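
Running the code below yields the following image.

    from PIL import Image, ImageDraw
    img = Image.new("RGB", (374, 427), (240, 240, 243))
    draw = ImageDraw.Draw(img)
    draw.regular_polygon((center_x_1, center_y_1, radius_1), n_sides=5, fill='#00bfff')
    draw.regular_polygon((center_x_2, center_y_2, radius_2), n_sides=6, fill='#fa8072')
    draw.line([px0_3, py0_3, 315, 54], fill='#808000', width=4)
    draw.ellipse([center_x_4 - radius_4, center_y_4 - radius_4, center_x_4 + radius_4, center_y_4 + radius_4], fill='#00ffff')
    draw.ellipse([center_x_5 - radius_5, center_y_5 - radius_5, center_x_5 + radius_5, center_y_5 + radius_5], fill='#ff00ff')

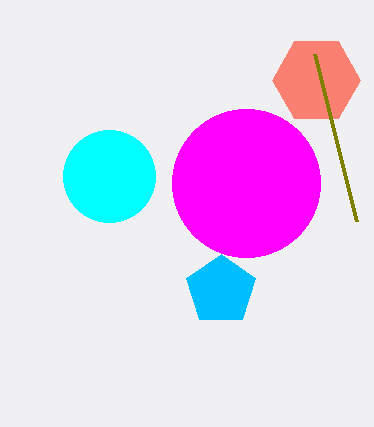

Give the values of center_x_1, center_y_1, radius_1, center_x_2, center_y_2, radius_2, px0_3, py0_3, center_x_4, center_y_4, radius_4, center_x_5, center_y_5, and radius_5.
center_x_1 = 221
center_y_1 = 290
radius_1 = 36
center_x_2 = 316
center_y_2 = 80
radius_2 = 44
px0_3 = 357
py0_3 = 221
center_x_4 = 109
center_y_4 = 176
radius_4 = 46
center_x_5 = 246
center_y_5 = 183
radius_5 = 74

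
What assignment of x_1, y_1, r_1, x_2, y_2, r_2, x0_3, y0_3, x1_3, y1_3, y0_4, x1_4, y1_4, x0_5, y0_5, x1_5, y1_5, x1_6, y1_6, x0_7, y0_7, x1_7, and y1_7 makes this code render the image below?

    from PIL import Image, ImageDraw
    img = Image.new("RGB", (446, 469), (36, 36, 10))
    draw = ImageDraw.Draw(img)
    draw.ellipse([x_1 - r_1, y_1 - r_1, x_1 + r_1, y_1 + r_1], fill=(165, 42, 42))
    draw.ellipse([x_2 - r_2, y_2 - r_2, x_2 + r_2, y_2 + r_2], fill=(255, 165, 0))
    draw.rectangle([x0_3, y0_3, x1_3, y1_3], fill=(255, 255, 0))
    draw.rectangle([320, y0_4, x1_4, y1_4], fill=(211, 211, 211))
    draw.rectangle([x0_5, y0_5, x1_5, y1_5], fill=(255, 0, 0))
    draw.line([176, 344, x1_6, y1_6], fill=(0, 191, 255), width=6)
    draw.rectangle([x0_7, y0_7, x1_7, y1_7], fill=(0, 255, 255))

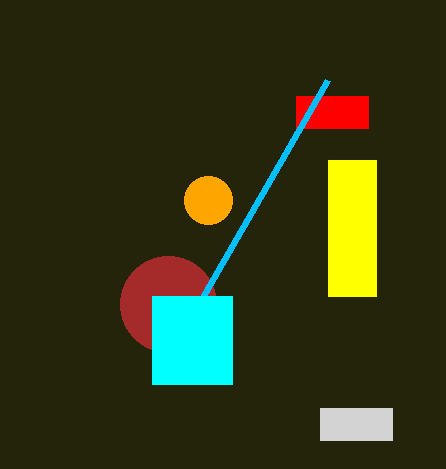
x_1 = 168; y_1 = 304; r_1 = 48; x_2 = 208; y_2 = 200; r_2 = 24; x0_3 = 328; y0_3 = 160; x1_3 = 376; y1_3 = 296; y0_4 = 408; x1_4 = 392; y1_4 = 440; x0_5 = 296; y0_5 = 96; x1_5 = 368; y1_5 = 128; x1_6 = 328; y1_6 = 80; x0_7 = 152; y0_7 = 296; x1_7 = 232; y1_7 = 384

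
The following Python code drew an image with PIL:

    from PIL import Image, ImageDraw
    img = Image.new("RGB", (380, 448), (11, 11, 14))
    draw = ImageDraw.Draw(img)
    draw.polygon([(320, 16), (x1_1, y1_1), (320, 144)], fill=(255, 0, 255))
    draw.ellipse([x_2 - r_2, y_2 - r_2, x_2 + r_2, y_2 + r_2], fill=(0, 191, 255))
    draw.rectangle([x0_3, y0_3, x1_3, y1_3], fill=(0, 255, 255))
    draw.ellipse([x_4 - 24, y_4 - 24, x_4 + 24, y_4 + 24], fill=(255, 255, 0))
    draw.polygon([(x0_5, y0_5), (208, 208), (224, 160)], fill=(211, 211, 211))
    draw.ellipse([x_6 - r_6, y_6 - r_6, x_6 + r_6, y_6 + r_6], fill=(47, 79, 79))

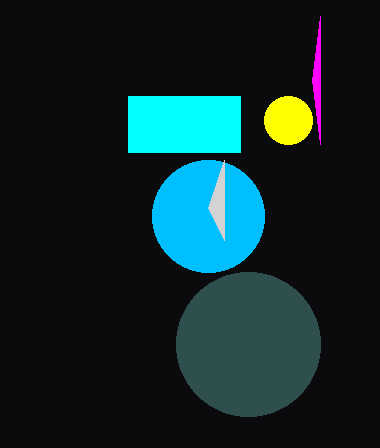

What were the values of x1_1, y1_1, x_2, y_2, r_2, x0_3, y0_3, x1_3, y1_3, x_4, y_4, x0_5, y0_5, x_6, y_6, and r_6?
x1_1 = 312, y1_1 = 80, x_2 = 208, y_2 = 216, r_2 = 56, x0_3 = 128, y0_3 = 96, x1_3 = 240, y1_3 = 152, x_4 = 288, y_4 = 120, x0_5 = 224, y0_5 = 240, x_6 = 248, y_6 = 344, r_6 = 72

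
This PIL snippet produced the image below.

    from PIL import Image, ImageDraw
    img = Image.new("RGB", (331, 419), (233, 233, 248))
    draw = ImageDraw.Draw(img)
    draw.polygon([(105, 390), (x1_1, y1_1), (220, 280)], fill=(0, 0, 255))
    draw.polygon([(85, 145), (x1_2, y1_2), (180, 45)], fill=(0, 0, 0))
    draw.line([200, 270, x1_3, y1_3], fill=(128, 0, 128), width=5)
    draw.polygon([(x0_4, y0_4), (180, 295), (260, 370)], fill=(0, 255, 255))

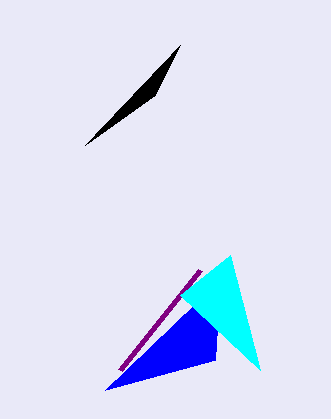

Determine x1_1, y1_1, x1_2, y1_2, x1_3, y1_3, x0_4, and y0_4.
x1_1 = 215
y1_1 = 360
x1_2 = 155
y1_2 = 95
x1_3 = 120
y1_3 = 370
x0_4 = 230
y0_4 = 255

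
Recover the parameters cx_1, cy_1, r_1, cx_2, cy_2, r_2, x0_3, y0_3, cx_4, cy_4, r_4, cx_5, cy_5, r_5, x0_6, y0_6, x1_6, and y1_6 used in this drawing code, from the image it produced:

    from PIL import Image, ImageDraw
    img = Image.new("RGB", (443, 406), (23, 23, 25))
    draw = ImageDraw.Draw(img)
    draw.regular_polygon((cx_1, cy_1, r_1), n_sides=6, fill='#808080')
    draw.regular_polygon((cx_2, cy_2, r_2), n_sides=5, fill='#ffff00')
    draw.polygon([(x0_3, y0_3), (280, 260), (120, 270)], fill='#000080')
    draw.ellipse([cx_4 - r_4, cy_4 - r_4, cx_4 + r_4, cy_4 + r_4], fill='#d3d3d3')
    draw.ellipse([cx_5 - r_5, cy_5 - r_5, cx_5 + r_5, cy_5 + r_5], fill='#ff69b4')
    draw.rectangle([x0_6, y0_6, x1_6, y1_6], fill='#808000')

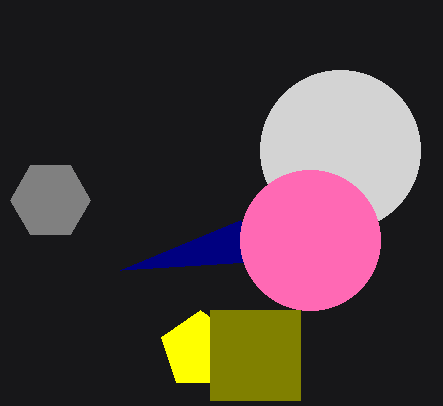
cx_1 = 50, cy_1 = 200, r_1 = 40, cx_2 = 200, cy_2 = 350, r_2 = 40, x0_3 = 240, y0_3 = 220, cx_4 = 340, cy_4 = 150, r_4 = 80, cx_5 = 310, cy_5 = 240, r_5 = 70, x0_6 = 210, y0_6 = 310, x1_6 = 300, y1_6 = 400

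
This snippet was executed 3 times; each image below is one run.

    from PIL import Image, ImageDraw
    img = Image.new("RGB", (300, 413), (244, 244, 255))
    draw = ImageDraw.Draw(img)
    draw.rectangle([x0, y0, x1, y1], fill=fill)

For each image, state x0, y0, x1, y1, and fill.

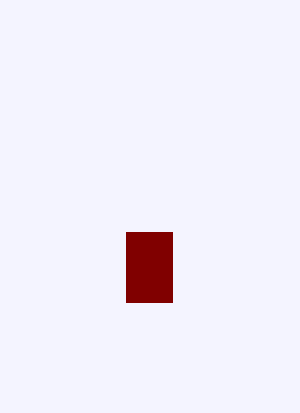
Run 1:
x0 = 126
y0 = 232
x1 = 172
y1 = 302
fill = 'maroon'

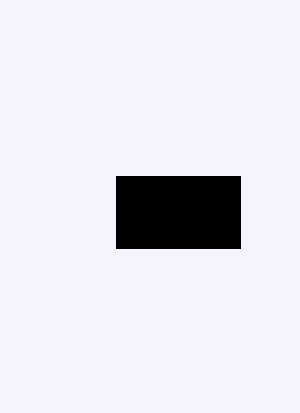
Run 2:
x0 = 116; y0 = 176; x1 = 240; y1 = 248; fill = 'black'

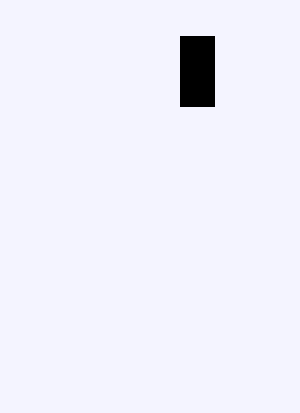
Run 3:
x0 = 180
y0 = 36
x1 = 214
y1 = 106
fill = 'black'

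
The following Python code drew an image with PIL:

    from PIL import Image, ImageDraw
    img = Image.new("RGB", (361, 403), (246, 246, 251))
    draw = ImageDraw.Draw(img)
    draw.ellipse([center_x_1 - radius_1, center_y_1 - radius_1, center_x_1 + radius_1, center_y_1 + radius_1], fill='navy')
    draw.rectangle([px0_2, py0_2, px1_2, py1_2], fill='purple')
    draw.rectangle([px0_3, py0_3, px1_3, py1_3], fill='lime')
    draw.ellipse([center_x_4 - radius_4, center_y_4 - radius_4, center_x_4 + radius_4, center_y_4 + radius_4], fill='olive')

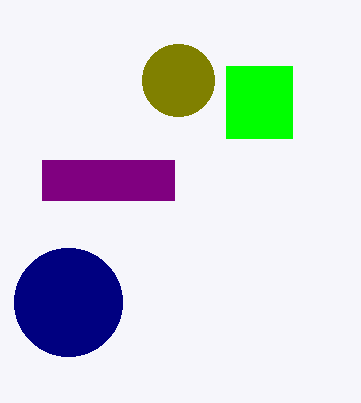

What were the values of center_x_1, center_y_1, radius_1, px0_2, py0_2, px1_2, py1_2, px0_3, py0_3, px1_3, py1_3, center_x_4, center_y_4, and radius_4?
center_x_1 = 68
center_y_1 = 302
radius_1 = 54
px0_2 = 42
py0_2 = 160
px1_2 = 174
py1_2 = 200
px0_3 = 226
py0_3 = 66
px1_3 = 292
py1_3 = 138
center_x_4 = 178
center_y_4 = 80
radius_4 = 36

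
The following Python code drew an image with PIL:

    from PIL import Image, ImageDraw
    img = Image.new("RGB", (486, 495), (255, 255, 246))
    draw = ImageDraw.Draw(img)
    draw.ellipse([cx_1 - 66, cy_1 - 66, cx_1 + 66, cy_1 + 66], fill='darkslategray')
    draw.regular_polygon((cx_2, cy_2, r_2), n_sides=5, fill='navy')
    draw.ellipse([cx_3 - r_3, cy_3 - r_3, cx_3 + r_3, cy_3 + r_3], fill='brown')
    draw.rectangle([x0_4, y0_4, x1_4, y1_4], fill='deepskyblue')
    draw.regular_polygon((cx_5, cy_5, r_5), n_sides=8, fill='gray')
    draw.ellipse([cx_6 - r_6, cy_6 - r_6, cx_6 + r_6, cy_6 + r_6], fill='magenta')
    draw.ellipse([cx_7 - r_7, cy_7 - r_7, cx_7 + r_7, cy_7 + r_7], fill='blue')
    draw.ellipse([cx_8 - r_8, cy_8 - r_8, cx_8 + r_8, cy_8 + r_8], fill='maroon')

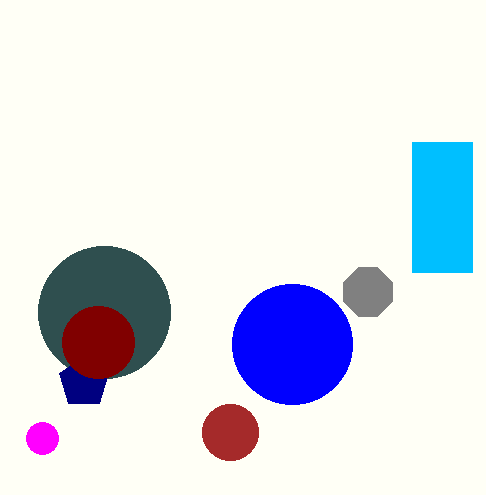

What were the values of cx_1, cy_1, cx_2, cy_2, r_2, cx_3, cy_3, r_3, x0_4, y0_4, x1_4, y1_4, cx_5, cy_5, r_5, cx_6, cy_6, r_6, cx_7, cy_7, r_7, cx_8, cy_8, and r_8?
cx_1 = 104, cy_1 = 312, cx_2 = 84, cy_2 = 382, r_2 = 26, cx_3 = 230, cy_3 = 432, r_3 = 28, x0_4 = 412, y0_4 = 142, x1_4 = 472, y1_4 = 272, cx_5 = 368, cy_5 = 292, r_5 = 26, cx_6 = 42, cy_6 = 438, r_6 = 16, cx_7 = 292, cy_7 = 344, r_7 = 60, cx_8 = 98, cy_8 = 342, r_8 = 36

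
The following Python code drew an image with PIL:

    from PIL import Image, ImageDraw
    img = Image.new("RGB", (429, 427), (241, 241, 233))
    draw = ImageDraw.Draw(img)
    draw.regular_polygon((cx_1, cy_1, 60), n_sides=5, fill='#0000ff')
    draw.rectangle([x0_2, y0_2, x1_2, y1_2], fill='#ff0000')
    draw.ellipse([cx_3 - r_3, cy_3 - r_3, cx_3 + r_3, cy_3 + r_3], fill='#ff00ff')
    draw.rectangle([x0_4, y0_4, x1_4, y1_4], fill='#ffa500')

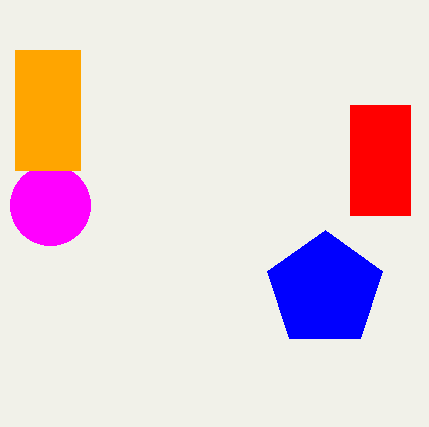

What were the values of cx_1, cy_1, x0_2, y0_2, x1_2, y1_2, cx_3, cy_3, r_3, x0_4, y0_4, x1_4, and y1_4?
cx_1 = 325, cy_1 = 290, x0_2 = 350, y0_2 = 105, x1_2 = 410, y1_2 = 215, cx_3 = 50, cy_3 = 205, r_3 = 40, x0_4 = 15, y0_4 = 50, x1_4 = 80, y1_4 = 170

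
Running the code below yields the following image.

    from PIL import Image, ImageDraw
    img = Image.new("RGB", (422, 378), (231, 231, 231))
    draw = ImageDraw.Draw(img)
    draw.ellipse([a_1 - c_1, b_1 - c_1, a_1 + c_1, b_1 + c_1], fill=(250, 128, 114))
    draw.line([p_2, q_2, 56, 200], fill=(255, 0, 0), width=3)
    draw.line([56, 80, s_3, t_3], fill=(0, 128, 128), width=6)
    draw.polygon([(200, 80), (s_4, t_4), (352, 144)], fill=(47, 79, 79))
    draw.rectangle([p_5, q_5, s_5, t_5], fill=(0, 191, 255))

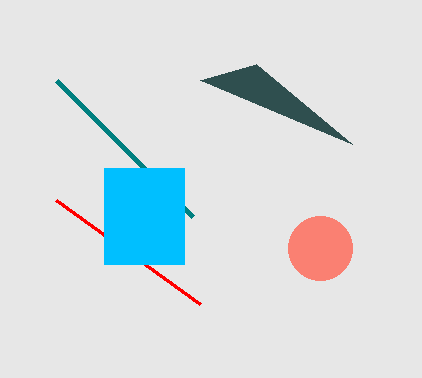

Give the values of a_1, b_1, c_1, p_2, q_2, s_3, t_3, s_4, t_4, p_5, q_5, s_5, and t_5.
a_1 = 320
b_1 = 248
c_1 = 32
p_2 = 200
q_2 = 304
s_3 = 192
t_3 = 216
s_4 = 256
t_4 = 64
p_5 = 104
q_5 = 168
s_5 = 184
t_5 = 264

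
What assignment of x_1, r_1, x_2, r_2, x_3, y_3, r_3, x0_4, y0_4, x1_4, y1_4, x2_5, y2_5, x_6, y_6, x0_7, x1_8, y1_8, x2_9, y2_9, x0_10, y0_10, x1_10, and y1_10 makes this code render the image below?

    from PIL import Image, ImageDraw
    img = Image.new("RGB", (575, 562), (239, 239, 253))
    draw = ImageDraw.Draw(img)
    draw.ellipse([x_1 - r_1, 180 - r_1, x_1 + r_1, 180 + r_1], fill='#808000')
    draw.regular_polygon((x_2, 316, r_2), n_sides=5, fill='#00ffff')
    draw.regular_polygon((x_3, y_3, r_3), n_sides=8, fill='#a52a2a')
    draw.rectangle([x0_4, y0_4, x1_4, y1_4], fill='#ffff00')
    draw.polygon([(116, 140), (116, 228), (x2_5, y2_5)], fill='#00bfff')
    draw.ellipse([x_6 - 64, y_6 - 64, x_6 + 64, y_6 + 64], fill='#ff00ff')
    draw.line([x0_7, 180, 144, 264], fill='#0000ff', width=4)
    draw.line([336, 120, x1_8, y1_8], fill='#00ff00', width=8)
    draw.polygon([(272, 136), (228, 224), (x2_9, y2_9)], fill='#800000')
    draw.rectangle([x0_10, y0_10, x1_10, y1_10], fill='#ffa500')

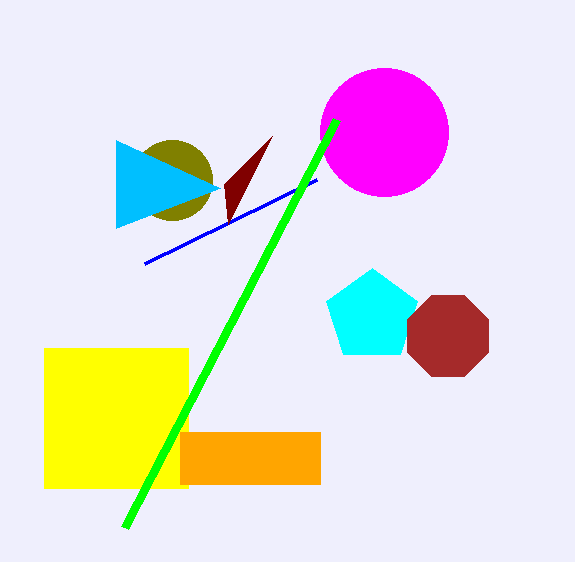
x_1 = 172, r_1 = 40, x_2 = 372, r_2 = 48, x_3 = 448, y_3 = 336, r_3 = 44, x0_4 = 44, y0_4 = 348, x1_4 = 188, y1_4 = 488, x2_5 = 220, y2_5 = 188, x_6 = 384, y_6 = 132, x0_7 = 316, x1_8 = 124, y1_8 = 528, x2_9 = 224, y2_9 = 184, x0_10 = 180, y0_10 = 432, x1_10 = 320, y1_10 = 484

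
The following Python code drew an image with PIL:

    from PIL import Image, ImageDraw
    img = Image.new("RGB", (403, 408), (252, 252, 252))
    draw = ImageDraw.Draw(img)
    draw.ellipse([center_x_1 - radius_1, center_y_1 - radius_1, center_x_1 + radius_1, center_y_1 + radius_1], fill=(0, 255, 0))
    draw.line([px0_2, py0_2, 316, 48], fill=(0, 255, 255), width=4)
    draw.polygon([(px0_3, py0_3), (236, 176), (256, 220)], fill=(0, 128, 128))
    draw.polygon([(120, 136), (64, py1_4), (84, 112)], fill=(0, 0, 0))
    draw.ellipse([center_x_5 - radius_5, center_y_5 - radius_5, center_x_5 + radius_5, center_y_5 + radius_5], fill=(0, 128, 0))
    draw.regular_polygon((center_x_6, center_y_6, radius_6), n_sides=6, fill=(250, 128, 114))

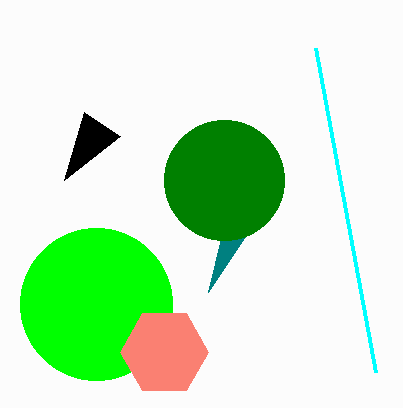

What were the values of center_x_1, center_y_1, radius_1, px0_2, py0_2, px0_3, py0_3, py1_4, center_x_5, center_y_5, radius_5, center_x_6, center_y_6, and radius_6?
center_x_1 = 96
center_y_1 = 304
radius_1 = 76
px0_2 = 376
py0_2 = 372
px0_3 = 208
py0_3 = 292
py1_4 = 180
center_x_5 = 224
center_y_5 = 180
radius_5 = 60
center_x_6 = 164
center_y_6 = 352
radius_6 = 44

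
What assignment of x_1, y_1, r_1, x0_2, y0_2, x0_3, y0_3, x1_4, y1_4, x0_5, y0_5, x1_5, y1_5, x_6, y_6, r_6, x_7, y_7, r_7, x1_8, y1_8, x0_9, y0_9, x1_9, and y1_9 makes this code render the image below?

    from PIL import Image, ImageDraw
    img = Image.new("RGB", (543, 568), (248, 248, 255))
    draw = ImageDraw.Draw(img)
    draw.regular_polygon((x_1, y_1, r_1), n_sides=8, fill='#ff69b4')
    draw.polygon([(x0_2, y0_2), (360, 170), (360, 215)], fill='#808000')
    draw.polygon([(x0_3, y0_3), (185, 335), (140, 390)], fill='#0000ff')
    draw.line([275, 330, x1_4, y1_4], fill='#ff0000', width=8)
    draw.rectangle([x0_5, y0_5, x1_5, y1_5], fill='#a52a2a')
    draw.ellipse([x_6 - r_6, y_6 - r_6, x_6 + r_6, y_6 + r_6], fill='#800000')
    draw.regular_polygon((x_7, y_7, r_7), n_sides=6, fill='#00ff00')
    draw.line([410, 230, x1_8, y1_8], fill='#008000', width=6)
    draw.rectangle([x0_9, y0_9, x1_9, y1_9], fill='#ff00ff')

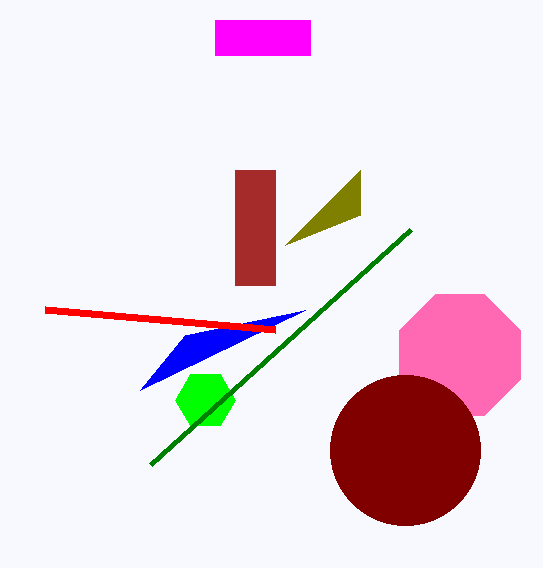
x_1 = 460
y_1 = 355
r_1 = 65
x0_2 = 285
y0_2 = 245
x0_3 = 305
y0_3 = 310
x1_4 = 45
y1_4 = 310
x0_5 = 235
y0_5 = 170
x1_5 = 275
y1_5 = 285
x_6 = 405
y_6 = 450
r_6 = 75
x_7 = 205
y_7 = 400
r_7 = 30
x1_8 = 150
y1_8 = 465
x0_9 = 215
y0_9 = 20
x1_9 = 310
y1_9 = 55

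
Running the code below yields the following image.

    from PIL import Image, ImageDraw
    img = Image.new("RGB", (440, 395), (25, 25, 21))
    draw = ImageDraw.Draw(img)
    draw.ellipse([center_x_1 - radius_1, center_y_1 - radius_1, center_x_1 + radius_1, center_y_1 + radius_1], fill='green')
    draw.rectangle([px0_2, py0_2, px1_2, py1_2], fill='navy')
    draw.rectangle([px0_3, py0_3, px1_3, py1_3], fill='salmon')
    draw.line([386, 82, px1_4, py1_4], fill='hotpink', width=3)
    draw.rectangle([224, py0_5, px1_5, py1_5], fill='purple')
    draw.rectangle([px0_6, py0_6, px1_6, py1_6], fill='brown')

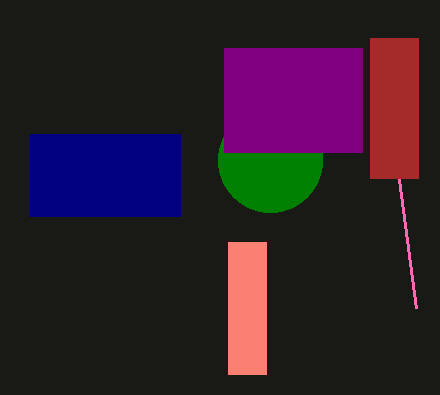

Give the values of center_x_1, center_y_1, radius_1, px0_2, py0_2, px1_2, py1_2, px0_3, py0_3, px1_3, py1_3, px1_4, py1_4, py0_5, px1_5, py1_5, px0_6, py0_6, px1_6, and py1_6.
center_x_1 = 270, center_y_1 = 160, radius_1 = 52, px0_2 = 30, py0_2 = 134, px1_2 = 180, py1_2 = 216, px0_3 = 228, py0_3 = 242, px1_3 = 266, py1_3 = 374, px1_4 = 416, py1_4 = 308, py0_5 = 48, px1_5 = 362, py1_5 = 152, px0_6 = 370, py0_6 = 38, px1_6 = 418, py1_6 = 178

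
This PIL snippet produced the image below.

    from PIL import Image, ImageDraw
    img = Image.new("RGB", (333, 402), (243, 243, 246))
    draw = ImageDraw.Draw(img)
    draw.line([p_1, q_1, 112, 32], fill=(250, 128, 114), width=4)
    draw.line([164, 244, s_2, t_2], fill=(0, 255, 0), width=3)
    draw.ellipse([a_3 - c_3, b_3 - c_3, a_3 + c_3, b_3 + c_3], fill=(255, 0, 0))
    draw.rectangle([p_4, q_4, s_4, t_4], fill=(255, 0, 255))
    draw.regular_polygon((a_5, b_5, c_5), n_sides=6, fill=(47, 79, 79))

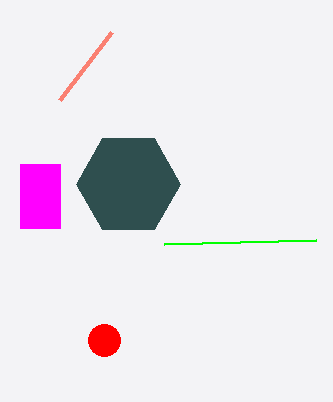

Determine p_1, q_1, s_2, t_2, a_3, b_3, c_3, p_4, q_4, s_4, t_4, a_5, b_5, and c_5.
p_1 = 60, q_1 = 100, s_2 = 316, t_2 = 240, a_3 = 104, b_3 = 340, c_3 = 16, p_4 = 20, q_4 = 164, s_4 = 60, t_4 = 228, a_5 = 128, b_5 = 184, c_5 = 52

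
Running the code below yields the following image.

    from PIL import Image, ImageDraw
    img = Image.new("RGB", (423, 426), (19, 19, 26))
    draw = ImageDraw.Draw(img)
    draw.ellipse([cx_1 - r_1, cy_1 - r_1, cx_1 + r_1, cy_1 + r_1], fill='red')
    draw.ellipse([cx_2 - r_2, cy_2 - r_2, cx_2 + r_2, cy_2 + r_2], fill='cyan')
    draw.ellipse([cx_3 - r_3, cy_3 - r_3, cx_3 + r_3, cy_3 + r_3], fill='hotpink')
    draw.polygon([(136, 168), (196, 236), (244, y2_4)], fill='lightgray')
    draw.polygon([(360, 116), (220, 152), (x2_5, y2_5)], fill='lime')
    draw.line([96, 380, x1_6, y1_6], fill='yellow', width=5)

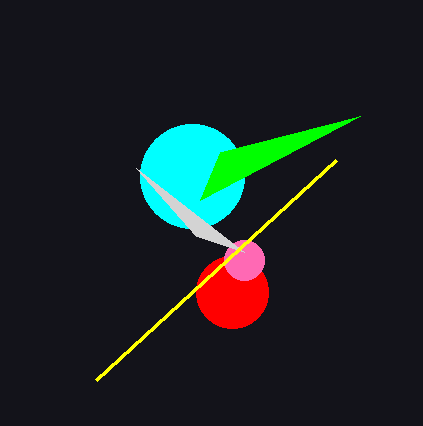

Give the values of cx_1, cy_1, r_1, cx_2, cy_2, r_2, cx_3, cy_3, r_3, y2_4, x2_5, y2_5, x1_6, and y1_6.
cx_1 = 232
cy_1 = 292
r_1 = 36
cx_2 = 192
cy_2 = 176
r_2 = 52
cx_3 = 244
cy_3 = 260
r_3 = 20
y2_4 = 252
x2_5 = 200
y2_5 = 200
x1_6 = 336
y1_6 = 160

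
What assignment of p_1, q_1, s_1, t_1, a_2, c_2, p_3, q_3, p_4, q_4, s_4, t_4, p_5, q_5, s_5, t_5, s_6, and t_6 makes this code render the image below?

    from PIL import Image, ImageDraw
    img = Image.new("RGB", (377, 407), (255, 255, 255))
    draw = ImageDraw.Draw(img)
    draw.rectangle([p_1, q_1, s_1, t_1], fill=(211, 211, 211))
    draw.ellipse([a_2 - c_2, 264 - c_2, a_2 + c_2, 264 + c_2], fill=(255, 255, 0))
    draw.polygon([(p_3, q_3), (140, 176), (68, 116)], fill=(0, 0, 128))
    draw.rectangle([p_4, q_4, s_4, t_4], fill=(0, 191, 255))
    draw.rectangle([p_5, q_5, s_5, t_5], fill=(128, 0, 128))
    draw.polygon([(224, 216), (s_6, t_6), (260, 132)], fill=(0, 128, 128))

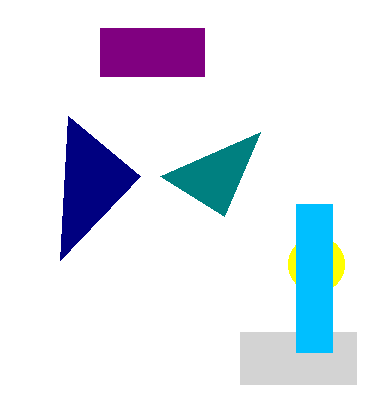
p_1 = 240, q_1 = 332, s_1 = 356, t_1 = 384, a_2 = 316, c_2 = 28, p_3 = 60, q_3 = 260, p_4 = 296, q_4 = 204, s_4 = 332, t_4 = 352, p_5 = 100, q_5 = 28, s_5 = 204, t_5 = 76, s_6 = 160, t_6 = 176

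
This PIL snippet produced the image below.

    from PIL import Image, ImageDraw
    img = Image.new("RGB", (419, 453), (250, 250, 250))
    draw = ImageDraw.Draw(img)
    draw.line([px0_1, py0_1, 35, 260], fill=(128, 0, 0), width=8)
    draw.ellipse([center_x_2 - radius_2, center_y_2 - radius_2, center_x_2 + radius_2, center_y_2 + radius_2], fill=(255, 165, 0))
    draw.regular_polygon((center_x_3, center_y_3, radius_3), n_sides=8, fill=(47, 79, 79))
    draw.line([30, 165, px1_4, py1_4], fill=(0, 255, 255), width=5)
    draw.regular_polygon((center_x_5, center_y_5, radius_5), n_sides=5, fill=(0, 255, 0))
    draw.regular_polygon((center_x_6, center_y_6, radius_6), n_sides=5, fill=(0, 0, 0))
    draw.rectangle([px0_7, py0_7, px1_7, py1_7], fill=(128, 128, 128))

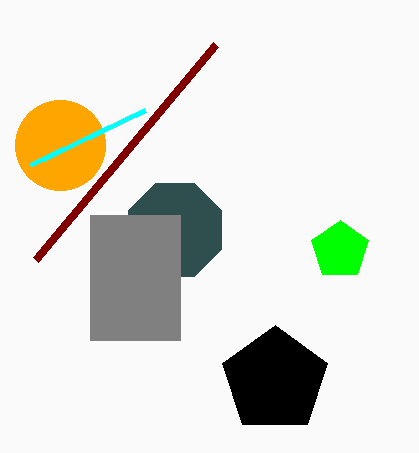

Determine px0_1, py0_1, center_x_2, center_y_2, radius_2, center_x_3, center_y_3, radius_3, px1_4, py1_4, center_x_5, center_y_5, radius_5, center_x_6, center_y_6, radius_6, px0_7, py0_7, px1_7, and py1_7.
px0_1 = 215
py0_1 = 45
center_x_2 = 60
center_y_2 = 145
radius_2 = 45
center_x_3 = 175
center_y_3 = 230
radius_3 = 50
px1_4 = 145
py1_4 = 110
center_x_5 = 340
center_y_5 = 250
radius_5 = 30
center_x_6 = 275
center_y_6 = 380
radius_6 = 55
px0_7 = 90
py0_7 = 215
px1_7 = 180
py1_7 = 340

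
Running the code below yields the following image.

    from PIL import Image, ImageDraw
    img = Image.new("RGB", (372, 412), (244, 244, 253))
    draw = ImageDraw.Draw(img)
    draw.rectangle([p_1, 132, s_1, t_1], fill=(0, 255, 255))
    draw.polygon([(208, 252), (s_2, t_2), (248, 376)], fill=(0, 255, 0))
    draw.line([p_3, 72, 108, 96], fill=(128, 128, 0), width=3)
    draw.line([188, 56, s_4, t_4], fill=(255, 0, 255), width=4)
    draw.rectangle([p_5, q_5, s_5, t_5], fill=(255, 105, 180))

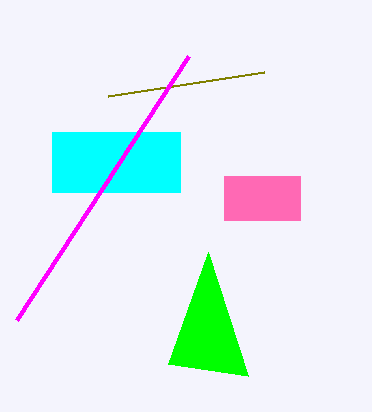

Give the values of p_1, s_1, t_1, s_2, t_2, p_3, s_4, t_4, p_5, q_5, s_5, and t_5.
p_1 = 52; s_1 = 180; t_1 = 192; s_2 = 168; t_2 = 364; p_3 = 264; s_4 = 16; t_4 = 320; p_5 = 224; q_5 = 176; s_5 = 300; t_5 = 220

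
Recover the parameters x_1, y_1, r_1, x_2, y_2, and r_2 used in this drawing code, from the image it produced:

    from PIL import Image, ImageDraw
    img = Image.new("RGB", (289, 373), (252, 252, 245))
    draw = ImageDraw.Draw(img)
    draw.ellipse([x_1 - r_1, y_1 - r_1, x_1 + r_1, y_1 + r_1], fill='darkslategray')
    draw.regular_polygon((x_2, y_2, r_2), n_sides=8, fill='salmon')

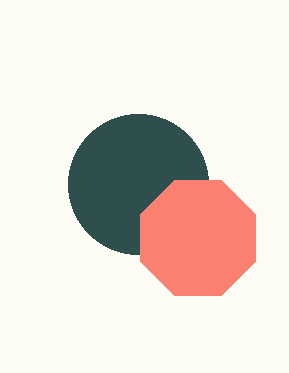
x_1 = 138, y_1 = 184, r_1 = 70, x_2 = 198, y_2 = 238, r_2 = 62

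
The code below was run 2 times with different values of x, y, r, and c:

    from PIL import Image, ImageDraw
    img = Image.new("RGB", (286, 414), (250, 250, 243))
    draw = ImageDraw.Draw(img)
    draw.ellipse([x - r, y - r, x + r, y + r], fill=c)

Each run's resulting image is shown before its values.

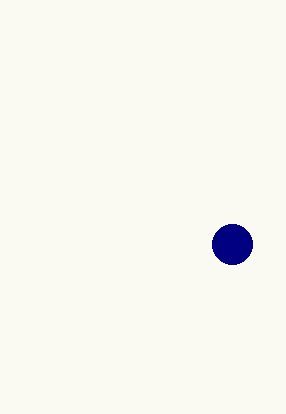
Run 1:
x = 232
y = 244
r = 20
c = 'navy'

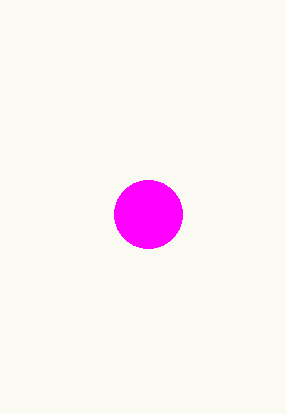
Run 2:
x = 148, y = 214, r = 34, c = 'magenta'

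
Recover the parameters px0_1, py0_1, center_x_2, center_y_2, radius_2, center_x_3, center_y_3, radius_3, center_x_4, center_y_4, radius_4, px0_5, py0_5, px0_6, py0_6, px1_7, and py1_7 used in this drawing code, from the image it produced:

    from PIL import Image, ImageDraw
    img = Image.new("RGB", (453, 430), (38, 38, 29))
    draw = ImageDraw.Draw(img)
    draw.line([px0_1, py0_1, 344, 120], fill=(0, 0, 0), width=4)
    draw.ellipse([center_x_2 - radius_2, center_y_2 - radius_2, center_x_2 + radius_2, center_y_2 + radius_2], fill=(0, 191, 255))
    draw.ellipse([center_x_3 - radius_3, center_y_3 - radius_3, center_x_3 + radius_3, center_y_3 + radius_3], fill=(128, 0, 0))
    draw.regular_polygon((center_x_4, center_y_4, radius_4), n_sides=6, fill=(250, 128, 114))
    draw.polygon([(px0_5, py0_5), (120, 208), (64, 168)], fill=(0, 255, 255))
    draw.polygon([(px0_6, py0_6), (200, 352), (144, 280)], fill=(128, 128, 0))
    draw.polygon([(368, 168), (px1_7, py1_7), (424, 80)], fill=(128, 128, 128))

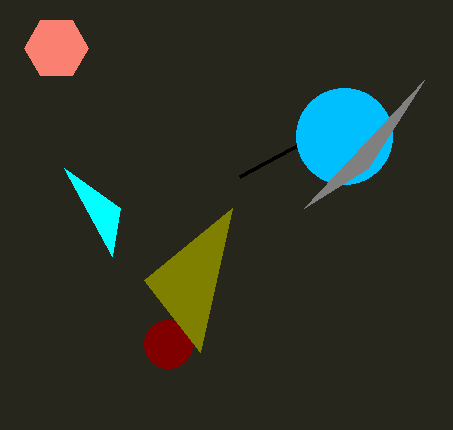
px0_1 = 240; py0_1 = 176; center_x_2 = 344; center_y_2 = 136; radius_2 = 48; center_x_3 = 168; center_y_3 = 344; radius_3 = 24; center_x_4 = 56; center_y_4 = 48; radius_4 = 32; px0_5 = 112; py0_5 = 256; px0_6 = 232; py0_6 = 208; px1_7 = 304; py1_7 = 208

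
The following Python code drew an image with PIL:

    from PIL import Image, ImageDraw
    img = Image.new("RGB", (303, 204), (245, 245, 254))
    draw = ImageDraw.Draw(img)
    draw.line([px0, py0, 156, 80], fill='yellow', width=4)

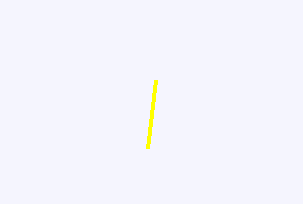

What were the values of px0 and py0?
px0 = 148; py0 = 148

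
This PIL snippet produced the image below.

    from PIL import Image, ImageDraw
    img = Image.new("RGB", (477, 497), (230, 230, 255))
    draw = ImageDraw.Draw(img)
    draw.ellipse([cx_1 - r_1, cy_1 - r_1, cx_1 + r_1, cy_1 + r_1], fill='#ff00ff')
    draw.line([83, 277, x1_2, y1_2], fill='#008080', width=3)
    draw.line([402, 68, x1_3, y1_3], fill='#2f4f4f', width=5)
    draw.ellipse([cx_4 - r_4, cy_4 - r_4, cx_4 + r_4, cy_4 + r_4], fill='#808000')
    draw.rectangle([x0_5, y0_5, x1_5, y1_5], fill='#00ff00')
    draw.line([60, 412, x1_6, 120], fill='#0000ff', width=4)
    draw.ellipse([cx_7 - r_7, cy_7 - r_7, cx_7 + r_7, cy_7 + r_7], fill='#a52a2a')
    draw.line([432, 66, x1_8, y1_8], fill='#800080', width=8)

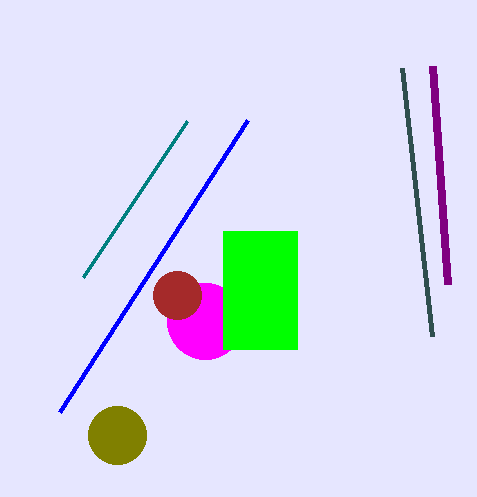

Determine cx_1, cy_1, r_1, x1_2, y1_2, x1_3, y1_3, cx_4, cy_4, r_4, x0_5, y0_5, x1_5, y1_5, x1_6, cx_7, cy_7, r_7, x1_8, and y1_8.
cx_1 = 205; cy_1 = 321; r_1 = 38; x1_2 = 187; y1_2 = 121; x1_3 = 432; y1_3 = 336; cx_4 = 117; cy_4 = 435; r_4 = 29; x0_5 = 223; y0_5 = 231; x1_5 = 297; y1_5 = 349; x1_6 = 248; cx_7 = 177; cy_7 = 295; r_7 = 24; x1_8 = 447; y1_8 = 284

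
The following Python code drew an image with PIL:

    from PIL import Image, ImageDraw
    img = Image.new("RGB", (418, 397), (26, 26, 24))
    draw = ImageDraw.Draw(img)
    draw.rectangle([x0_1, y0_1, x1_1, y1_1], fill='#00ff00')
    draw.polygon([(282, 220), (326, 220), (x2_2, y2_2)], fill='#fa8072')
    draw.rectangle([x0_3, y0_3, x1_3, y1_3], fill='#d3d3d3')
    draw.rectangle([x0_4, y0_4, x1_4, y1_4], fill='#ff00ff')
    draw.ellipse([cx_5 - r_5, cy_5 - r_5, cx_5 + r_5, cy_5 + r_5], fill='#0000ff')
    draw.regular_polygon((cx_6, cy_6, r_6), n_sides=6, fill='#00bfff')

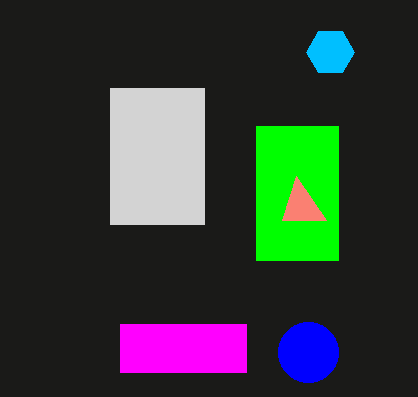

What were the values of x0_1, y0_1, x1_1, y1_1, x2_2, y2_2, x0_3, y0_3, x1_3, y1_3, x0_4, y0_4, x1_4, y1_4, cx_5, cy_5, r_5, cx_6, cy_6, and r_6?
x0_1 = 256, y0_1 = 126, x1_1 = 338, y1_1 = 260, x2_2 = 296, y2_2 = 176, x0_3 = 110, y0_3 = 88, x1_3 = 204, y1_3 = 224, x0_4 = 120, y0_4 = 324, x1_4 = 246, y1_4 = 372, cx_5 = 308, cy_5 = 352, r_5 = 30, cx_6 = 330, cy_6 = 52, r_6 = 24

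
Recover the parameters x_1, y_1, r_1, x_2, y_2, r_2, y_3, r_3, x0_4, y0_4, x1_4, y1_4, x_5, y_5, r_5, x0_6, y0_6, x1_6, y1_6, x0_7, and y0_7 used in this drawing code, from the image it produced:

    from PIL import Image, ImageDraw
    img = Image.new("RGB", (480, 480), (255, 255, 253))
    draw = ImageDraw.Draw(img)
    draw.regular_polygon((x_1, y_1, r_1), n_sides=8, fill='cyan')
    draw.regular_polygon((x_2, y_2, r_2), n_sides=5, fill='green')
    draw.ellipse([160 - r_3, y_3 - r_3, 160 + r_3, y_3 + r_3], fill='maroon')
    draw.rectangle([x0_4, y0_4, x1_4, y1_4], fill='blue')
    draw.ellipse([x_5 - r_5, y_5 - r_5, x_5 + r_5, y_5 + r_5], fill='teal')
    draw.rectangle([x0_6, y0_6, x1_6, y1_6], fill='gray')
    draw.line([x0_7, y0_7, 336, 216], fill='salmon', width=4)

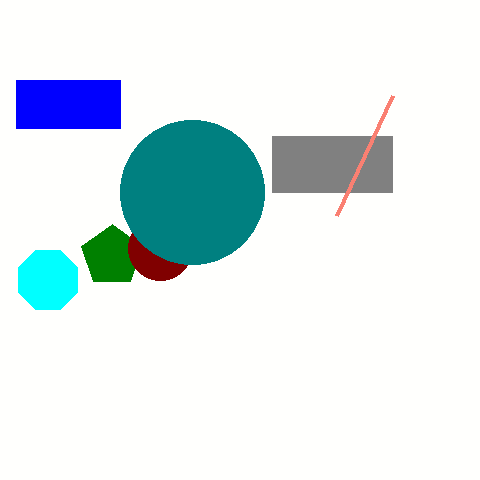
x_1 = 48
y_1 = 280
r_1 = 32
x_2 = 112
y_2 = 256
r_2 = 32
y_3 = 248
r_3 = 32
x0_4 = 16
y0_4 = 80
x1_4 = 120
y1_4 = 128
x_5 = 192
y_5 = 192
r_5 = 72
x0_6 = 272
y0_6 = 136
x1_6 = 392
y1_6 = 192
x0_7 = 392
y0_7 = 96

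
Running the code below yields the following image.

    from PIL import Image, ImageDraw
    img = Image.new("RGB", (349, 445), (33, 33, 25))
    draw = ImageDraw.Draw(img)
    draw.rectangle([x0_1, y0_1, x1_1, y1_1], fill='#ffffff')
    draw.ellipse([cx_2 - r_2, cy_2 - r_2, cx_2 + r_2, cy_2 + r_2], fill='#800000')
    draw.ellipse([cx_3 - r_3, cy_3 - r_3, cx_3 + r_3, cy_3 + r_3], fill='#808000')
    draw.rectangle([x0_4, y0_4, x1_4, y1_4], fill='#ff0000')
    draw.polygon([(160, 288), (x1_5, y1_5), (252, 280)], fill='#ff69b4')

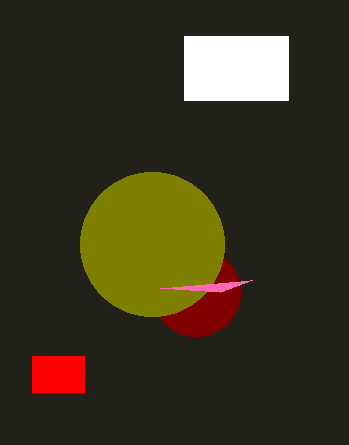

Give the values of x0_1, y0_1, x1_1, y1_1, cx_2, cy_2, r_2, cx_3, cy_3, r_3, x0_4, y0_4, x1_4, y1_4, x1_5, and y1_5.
x0_1 = 184; y0_1 = 36; x1_1 = 288; y1_1 = 100; cx_2 = 196; cy_2 = 292; r_2 = 44; cx_3 = 152; cy_3 = 244; r_3 = 72; x0_4 = 32; y0_4 = 356; x1_4 = 84; y1_4 = 392; x1_5 = 220; y1_5 = 292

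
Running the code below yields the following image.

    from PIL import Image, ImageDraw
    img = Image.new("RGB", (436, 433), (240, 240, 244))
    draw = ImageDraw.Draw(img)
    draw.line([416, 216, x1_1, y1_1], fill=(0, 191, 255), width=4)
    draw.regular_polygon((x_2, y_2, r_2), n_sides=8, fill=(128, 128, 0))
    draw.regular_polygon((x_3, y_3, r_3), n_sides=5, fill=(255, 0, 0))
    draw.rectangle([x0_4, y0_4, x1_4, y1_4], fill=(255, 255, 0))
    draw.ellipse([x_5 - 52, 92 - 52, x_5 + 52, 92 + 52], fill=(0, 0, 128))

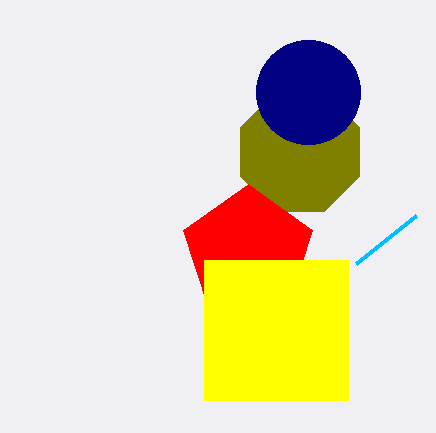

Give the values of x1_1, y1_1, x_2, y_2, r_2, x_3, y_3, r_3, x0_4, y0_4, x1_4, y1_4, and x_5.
x1_1 = 356; y1_1 = 264; x_2 = 300; y_2 = 152; r_2 = 64; x_3 = 248; y_3 = 252; r_3 = 68; x0_4 = 204; y0_4 = 260; x1_4 = 348; y1_4 = 400; x_5 = 308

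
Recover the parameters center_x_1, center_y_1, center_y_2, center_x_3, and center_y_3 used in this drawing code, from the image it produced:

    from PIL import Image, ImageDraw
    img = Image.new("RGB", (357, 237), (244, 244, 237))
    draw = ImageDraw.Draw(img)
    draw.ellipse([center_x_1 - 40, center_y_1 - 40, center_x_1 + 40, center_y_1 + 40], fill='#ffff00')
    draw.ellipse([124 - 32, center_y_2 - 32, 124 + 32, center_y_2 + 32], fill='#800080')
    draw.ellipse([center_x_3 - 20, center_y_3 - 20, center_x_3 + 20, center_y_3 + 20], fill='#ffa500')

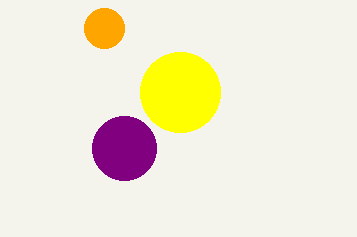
center_x_1 = 180; center_y_1 = 92; center_y_2 = 148; center_x_3 = 104; center_y_3 = 28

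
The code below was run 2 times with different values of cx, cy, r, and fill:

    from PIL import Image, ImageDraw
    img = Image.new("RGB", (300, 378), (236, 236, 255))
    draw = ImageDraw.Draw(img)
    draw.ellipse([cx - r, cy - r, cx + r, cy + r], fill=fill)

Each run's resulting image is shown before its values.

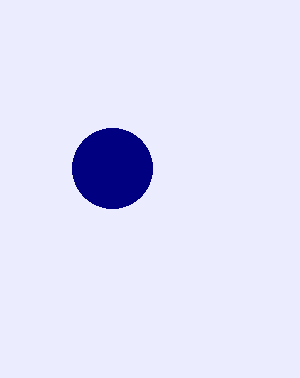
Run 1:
cx = 112, cy = 168, r = 40, fill = 'navy'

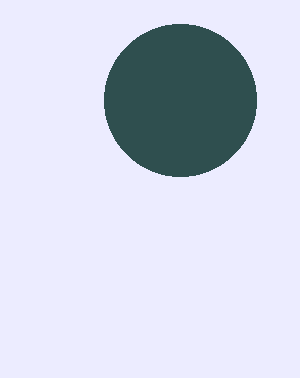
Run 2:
cx = 180; cy = 100; r = 76; fill = 'darkslategray'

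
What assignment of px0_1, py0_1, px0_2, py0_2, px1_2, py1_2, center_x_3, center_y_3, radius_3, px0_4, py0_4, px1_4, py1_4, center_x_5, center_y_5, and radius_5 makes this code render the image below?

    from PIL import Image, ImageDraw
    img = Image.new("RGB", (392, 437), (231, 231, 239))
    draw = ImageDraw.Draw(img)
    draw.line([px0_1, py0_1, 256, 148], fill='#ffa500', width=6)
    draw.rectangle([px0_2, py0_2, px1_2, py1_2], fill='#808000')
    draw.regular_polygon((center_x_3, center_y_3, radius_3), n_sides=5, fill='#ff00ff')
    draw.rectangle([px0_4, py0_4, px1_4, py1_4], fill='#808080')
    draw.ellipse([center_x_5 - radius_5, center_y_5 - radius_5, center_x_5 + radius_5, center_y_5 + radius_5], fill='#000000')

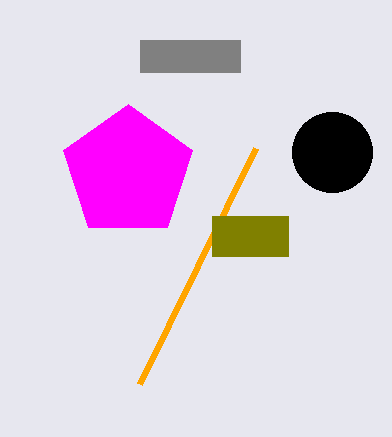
px0_1 = 140, py0_1 = 384, px0_2 = 212, py0_2 = 216, px1_2 = 288, py1_2 = 256, center_x_3 = 128, center_y_3 = 172, radius_3 = 68, px0_4 = 140, py0_4 = 40, px1_4 = 240, py1_4 = 72, center_x_5 = 332, center_y_5 = 152, radius_5 = 40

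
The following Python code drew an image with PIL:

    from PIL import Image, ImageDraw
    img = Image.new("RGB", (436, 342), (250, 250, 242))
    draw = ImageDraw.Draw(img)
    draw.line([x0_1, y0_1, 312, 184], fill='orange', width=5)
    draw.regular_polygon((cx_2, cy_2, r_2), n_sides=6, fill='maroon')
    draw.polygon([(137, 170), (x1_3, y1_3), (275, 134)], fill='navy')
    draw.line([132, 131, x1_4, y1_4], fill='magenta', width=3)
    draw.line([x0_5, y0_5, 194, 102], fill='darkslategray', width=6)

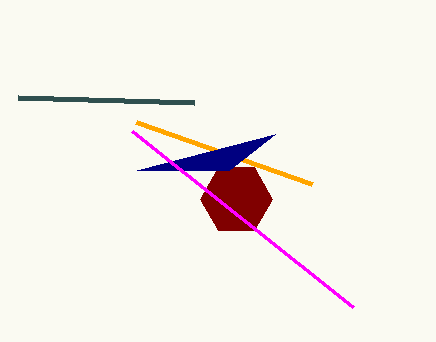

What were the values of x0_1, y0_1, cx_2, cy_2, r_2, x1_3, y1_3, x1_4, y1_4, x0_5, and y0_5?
x0_1 = 136; y0_1 = 122; cx_2 = 236; cy_2 = 199; r_2 = 36; x1_3 = 229; y1_3 = 170; x1_4 = 353; y1_4 = 307; x0_5 = 18; y0_5 = 97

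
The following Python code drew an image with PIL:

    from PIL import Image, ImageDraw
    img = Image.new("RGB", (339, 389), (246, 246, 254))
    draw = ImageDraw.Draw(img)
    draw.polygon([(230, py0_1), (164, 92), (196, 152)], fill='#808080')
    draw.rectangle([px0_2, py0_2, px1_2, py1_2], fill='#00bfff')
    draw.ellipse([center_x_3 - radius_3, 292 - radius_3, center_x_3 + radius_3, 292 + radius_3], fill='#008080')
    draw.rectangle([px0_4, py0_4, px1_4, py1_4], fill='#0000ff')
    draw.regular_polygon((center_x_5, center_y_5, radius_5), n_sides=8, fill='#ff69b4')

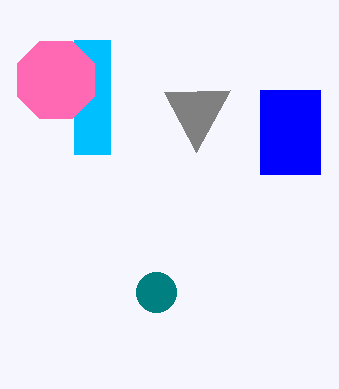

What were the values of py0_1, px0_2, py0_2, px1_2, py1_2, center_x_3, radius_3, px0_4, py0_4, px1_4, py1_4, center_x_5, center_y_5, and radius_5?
py0_1 = 90, px0_2 = 74, py0_2 = 40, px1_2 = 110, py1_2 = 154, center_x_3 = 156, radius_3 = 20, px0_4 = 260, py0_4 = 90, px1_4 = 320, py1_4 = 174, center_x_5 = 56, center_y_5 = 80, radius_5 = 42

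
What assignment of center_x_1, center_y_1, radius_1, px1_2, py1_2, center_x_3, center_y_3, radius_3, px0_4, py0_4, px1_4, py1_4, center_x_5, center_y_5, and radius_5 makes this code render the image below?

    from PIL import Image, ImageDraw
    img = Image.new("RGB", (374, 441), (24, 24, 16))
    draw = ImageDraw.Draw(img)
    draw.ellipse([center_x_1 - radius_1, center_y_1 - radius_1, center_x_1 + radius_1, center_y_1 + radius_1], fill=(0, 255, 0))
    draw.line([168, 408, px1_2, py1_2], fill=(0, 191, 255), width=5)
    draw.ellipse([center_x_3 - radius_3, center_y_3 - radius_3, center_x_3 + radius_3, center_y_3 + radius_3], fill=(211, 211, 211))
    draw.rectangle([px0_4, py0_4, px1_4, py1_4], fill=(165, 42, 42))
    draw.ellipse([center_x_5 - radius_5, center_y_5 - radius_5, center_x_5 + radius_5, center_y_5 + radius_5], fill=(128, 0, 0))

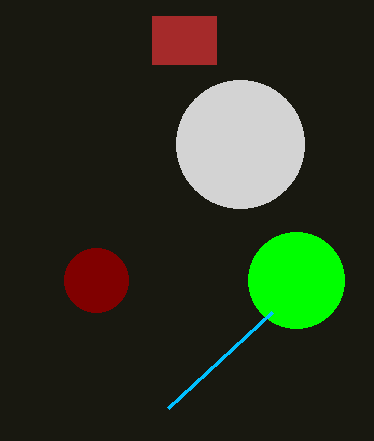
center_x_1 = 296; center_y_1 = 280; radius_1 = 48; px1_2 = 272; py1_2 = 312; center_x_3 = 240; center_y_3 = 144; radius_3 = 64; px0_4 = 152; py0_4 = 16; px1_4 = 216; py1_4 = 64; center_x_5 = 96; center_y_5 = 280; radius_5 = 32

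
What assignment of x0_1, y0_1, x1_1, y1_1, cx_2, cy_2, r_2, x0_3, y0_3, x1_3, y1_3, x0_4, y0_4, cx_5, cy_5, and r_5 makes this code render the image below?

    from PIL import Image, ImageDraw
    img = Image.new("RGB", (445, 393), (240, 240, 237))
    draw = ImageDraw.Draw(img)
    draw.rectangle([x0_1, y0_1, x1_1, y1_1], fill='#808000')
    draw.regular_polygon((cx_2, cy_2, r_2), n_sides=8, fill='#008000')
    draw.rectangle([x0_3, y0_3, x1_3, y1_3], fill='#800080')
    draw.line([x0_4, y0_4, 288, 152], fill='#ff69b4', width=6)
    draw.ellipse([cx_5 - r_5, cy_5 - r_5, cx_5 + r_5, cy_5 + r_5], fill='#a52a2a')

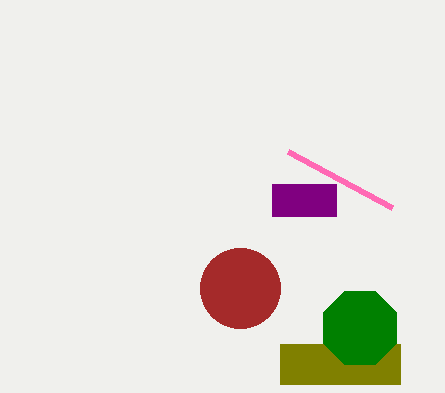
x0_1 = 280; y0_1 = 344; x1_1 = 400; y1_1 = 384; cx_2 = 360; cy_2 = 328; r_2 = 40; x0_3 = 272; y0_3 = 184; x1_3 = 336; y1_3 = 216; x0_4 = 392; y0_4 = 208; cx_5 = 240; cy_5 = 288; r_5 = 40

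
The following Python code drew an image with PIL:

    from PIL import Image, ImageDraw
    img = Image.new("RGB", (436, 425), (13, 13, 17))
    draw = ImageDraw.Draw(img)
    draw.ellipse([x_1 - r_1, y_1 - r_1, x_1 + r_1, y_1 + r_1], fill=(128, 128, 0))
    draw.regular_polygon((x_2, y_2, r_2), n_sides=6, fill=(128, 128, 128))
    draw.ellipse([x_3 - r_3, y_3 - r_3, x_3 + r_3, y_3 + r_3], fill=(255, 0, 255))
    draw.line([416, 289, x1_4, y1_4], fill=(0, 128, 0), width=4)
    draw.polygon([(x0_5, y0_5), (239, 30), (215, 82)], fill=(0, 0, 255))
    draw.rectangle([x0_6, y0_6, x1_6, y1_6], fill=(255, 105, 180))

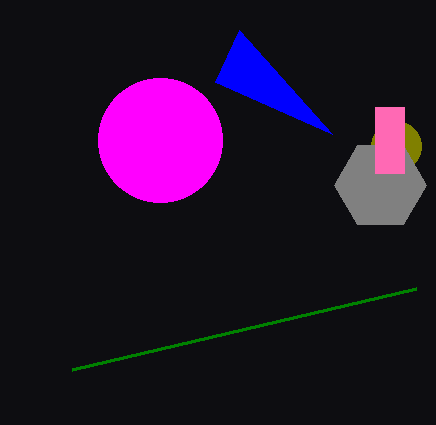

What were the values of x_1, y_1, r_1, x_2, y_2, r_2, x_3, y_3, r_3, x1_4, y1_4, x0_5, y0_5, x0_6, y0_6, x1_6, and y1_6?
x_1 = 396, y_1 = 146, r_1 = 25, x_2 = 380, y_2 = 185, r_2 = 46, x_3 = 160, y_3 = 140, r_3 = 62, x1_4 = 72, y1_4 = 370, x0_5 = 332, y0_5 = 134, x0_6 = 375, y0_6 = 107, x1_6 = 404, y1_6 = 173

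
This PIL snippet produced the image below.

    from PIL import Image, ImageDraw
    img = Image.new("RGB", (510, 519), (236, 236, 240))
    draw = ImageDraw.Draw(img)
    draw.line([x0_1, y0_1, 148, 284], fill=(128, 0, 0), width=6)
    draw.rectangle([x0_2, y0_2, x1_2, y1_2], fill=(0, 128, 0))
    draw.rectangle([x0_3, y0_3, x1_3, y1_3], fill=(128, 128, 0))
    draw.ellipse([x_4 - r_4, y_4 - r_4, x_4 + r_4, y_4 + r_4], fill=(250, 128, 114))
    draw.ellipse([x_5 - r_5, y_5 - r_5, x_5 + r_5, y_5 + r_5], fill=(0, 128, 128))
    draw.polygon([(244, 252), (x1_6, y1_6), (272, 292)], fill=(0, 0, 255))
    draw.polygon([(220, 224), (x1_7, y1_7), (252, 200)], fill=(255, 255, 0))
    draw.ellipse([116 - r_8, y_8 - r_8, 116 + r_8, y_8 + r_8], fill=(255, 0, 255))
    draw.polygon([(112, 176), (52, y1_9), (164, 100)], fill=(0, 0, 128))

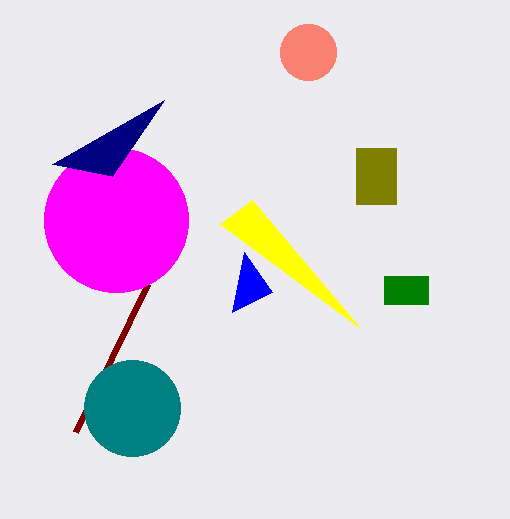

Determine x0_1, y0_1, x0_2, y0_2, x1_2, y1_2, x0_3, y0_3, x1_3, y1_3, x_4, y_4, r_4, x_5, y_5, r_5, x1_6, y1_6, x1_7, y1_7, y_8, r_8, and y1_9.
x0_1 = 76; y0_1 = 432; x0_2 = 384; y0_2 = 276; x1_2 = 428; y1_2 = 304; x0_3 = 356; y0_3 = 148; x1_3 = 396; y1_3 = 204; x_4 = 308; y_4 = 52; r_4 = 28; x_5 = 132; y_5 = 408; r_5 = 48; x1_6 = 232; y1_6 = 312; x1_7 = 360; y1_7 = 328; y_8 = 220; r_8 = 72; y1_9 = 164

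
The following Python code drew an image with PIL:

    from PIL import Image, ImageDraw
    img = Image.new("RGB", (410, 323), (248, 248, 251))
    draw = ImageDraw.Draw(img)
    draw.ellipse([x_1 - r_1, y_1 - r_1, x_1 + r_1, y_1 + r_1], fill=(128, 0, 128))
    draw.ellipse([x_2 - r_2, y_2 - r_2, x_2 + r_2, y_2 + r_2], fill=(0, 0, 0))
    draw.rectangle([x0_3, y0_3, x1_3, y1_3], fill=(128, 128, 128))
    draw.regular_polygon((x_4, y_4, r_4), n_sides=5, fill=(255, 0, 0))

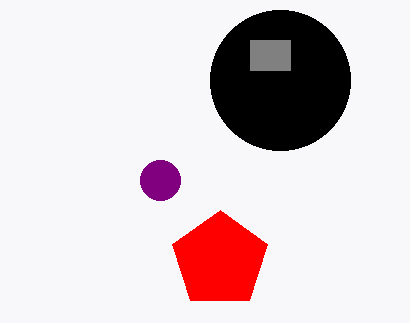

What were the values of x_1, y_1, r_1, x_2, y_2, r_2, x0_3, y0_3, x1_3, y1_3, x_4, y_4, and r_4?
x_1 = 160
y_1 = 180
r_1 = 20
x_2 = 280
y_2 = 80
r_2 = 70
x0_3 = 250
y0_3 = 40
x1_3 = 290
y1_3 = 70
x_4 = 220
y_4 = 260
r_4 = 50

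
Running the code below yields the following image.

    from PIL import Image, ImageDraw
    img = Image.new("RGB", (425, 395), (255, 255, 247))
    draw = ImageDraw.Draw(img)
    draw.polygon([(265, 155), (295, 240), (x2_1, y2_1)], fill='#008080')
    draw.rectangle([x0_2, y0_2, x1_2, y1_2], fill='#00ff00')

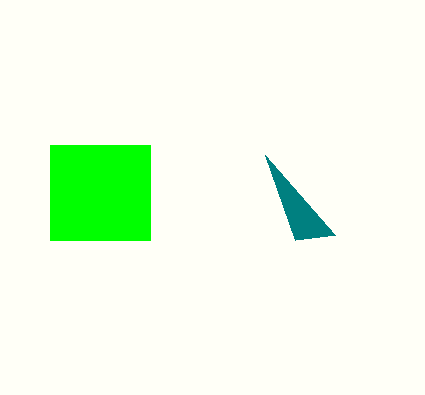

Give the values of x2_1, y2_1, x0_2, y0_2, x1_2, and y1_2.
x2_1 = 335, y2_1 = 235, x0_2 = 50, y0_2 = 145, x1_2 = 150, y1_2 = 240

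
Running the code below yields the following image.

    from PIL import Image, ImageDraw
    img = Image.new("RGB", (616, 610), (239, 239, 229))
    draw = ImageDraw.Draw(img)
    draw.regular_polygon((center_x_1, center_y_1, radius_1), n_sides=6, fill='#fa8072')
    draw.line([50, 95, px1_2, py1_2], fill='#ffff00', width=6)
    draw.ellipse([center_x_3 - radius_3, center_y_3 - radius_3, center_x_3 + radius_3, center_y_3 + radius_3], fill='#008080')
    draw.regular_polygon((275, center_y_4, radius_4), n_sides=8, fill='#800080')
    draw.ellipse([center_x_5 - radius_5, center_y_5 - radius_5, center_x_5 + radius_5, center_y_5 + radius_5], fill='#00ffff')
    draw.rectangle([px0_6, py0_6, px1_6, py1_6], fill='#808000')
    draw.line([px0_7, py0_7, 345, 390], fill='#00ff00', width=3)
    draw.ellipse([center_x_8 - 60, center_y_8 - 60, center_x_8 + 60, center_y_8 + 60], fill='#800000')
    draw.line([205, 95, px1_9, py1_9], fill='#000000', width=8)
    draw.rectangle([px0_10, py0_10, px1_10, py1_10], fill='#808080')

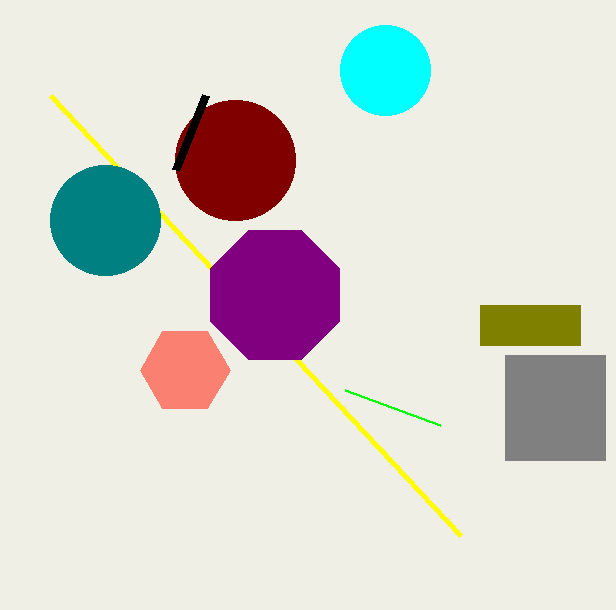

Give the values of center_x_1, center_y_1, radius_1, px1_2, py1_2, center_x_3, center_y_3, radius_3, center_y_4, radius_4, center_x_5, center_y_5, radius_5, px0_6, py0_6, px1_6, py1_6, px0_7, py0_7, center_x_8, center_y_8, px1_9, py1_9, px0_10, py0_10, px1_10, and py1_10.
center_x_1 = 185; center_y_1 = 370; radius_1 = 45; px1_2 = 460; py1_2 = 535; center_x_3 = 105; center_y_3 = 220; radius_3 = 55; center_y_4 = 295; radius_4 = 70; center_x_5 = 385; center_y_5 = 70; radius_5 = 45; px0_6 = 480; py0_6 = 305; px1_6 = 580; py1_6 = 345; px0_7 = 440; py0_7 = 425; center_x_8 = 235; center_y_8 = 160; px1_9 = 175; py1_9 = 170; px0_10 = 505; py0_10 = 355; px1_10 = 605; py1_10 = 460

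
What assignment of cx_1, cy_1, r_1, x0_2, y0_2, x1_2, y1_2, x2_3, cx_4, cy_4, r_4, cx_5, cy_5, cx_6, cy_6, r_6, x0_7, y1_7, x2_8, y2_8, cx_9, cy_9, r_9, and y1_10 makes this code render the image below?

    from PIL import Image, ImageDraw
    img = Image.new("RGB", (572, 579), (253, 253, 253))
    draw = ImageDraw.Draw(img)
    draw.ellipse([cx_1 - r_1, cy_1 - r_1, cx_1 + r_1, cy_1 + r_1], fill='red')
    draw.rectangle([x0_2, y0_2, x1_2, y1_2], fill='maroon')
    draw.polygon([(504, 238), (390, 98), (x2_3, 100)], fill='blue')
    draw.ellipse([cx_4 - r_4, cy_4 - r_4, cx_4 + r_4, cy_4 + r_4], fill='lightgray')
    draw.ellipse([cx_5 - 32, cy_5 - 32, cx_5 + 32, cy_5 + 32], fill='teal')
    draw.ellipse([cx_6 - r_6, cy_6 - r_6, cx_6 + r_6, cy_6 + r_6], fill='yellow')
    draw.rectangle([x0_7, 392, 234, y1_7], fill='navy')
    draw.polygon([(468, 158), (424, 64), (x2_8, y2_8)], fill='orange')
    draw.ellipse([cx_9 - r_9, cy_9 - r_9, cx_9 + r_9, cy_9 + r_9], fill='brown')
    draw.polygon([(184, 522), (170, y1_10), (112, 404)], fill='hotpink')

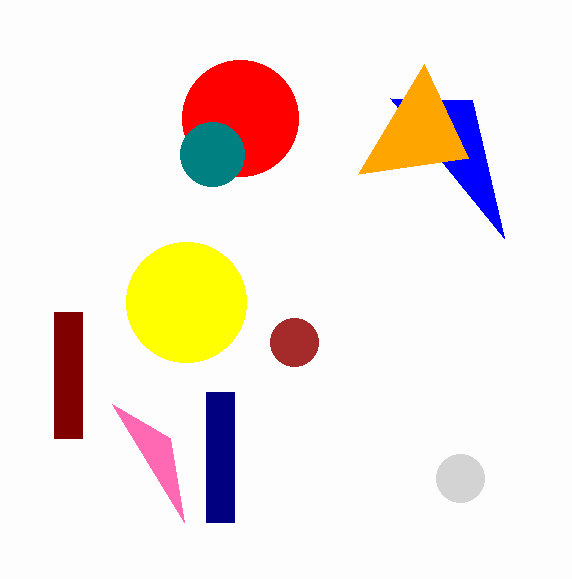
cx_1 = 240, cy_1 = 118, r_1 = 58, x0_2 = 54, y0_2 = 312, x1_2 = 82, y1_2 = 438, x2_3 = 472, cx_4 = 460, cy_4 = 478, r_4 = 24, cx_5 = 212, cy_5 = 154, cx_6 = 186, cy_6 = 302, r_6 = 60, x0_7 = 206, y1_7 = 522, x2_8 = 358, y2_8 = 174, cx_9 = 294, cy_9 = 342, r_9 = 24, y1_10 = 438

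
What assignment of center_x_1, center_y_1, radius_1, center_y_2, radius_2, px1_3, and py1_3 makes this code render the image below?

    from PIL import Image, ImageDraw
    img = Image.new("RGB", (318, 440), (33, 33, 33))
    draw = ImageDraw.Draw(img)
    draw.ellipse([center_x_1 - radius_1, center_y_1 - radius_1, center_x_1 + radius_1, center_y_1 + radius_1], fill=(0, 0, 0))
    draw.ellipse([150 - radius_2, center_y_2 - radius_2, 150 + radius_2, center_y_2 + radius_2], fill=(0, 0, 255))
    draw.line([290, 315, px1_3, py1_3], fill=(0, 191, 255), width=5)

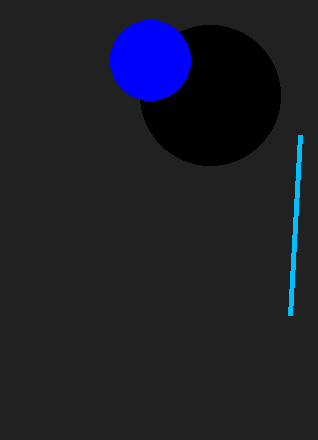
center_x_1 = 210
center_y_1 = 95
radius_1 = 70
center_y_2 = 60
radius_2 = 40
px1_3 = 300
py1_3 = 135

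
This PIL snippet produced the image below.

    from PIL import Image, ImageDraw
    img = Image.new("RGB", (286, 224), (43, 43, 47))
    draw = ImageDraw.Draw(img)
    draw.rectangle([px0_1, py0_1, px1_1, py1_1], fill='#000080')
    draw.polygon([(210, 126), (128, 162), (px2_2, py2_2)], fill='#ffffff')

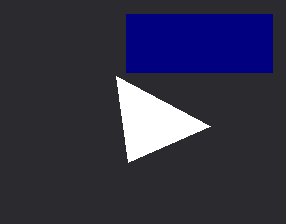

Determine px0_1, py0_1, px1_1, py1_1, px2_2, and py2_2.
px0_1 = 126
py0_1 = 14
px1_1 = 272
py1_1 = 72
px2_2 = 116
py2_2 = 76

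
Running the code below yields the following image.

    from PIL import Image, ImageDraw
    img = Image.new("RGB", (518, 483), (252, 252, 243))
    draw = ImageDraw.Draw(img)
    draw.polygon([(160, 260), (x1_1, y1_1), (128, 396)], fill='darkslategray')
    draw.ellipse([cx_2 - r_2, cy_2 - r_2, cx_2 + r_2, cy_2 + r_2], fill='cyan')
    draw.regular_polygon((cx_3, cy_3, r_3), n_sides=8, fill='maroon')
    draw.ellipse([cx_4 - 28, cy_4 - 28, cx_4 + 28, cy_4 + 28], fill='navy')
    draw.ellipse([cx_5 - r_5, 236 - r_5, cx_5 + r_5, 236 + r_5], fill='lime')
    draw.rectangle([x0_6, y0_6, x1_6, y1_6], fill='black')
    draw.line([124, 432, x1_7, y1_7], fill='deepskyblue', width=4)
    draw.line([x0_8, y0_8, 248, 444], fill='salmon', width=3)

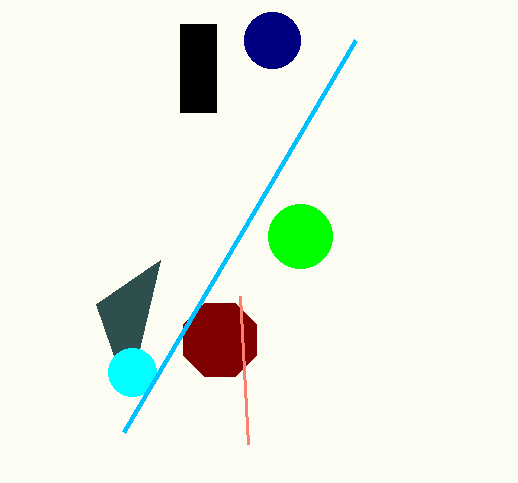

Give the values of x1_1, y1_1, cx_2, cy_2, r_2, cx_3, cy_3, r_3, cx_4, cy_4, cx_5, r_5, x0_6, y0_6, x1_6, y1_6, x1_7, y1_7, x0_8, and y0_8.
x1_1 = 96, y1_1 = 304, cx_2 = 132, cy_2 = 372, r_2 = 24, cx_3 = 220, cy_3 = 340, r_3 = 40, cx_4 = 272, cy_4 = 40, cx_5 = 300, r_5 = 32, x0_6 = 180, y0_6 = 24, x1_6 = 216, y1_6 = 112, x1_7 = 356, y1_7 = 40, x0_8 = 240, y0_8 = 296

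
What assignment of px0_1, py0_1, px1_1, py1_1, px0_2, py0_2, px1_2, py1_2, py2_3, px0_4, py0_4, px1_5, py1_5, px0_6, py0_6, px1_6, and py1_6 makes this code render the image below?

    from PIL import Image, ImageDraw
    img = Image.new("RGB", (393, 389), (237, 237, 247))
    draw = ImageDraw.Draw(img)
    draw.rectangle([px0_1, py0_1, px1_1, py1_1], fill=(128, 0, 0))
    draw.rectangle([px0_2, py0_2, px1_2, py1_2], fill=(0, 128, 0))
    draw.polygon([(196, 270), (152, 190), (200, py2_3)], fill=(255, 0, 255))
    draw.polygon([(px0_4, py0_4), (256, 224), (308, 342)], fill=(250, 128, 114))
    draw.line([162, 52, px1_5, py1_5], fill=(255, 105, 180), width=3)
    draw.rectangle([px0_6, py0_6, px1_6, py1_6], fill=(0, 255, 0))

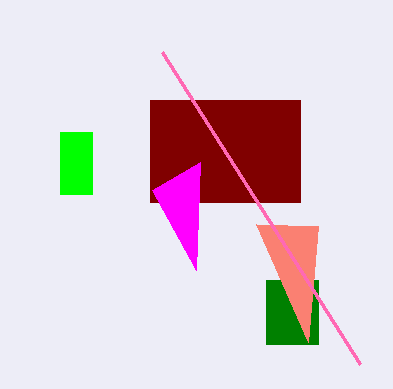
px0_1 = 150, py0_1 = 100, px1_1 = 300, py1_1 = 202, px0_2 = 266, py0_2 = 280, px1_2 = 318, py1_2 = 344, py2_3 = 162, px0_4 = 318, py0_4 = 226, px1_5 = 360, py1_5 = 364, px0_6 = 60, py0_6 = 132, px1_6 = 92, py1_6 = 194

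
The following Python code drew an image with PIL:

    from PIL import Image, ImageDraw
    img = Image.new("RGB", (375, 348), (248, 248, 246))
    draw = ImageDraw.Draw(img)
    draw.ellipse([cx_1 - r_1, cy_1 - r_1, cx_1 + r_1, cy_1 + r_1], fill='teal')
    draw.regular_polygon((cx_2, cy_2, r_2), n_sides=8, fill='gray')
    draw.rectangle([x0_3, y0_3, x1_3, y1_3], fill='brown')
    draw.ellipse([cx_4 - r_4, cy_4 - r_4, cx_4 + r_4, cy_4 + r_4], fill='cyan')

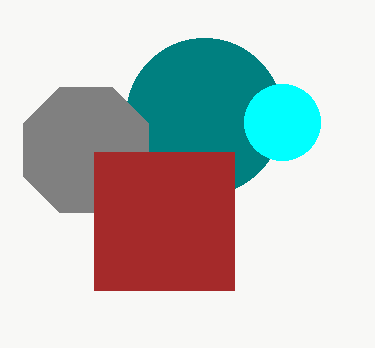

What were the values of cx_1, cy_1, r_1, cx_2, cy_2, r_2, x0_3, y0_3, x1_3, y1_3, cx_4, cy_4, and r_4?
cx_1 = 204
cy_1 = 116
r_1 = 78
cx_2 = 86
cy_2 = 150
r_2 = 68
x0_3 = 94
y0_3 = 152
x1_3 = 234
y1_3 = 290
cx_4 = 282
cy_4 = 122
r_4 = 38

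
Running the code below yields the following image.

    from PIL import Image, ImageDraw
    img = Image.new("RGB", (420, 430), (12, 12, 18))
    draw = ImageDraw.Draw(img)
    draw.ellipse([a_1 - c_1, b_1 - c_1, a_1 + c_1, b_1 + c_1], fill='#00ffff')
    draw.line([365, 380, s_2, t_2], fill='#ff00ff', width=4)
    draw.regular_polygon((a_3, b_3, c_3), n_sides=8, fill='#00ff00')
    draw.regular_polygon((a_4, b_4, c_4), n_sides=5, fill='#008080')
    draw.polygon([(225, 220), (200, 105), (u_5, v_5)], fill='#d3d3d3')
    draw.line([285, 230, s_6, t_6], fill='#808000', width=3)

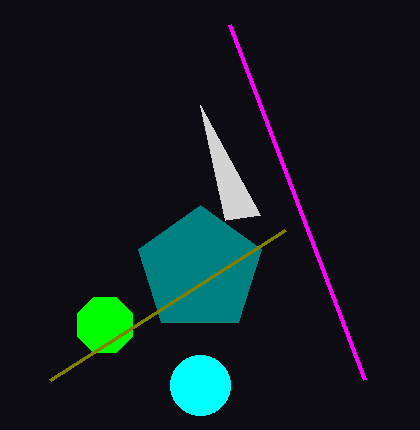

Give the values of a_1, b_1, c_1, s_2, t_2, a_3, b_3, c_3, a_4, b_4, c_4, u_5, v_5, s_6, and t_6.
a_1 = 200, b_1 = 385, c_1 = 30, s_2 = 230, t_2 = 25, a_3 = 105, b_3 = 325, c_3 = 30, a_4 = 200, b_4 = 270, c_4 = 65, u_5 = 260, v_5 = 215, s_6 = 50, t_6 = 380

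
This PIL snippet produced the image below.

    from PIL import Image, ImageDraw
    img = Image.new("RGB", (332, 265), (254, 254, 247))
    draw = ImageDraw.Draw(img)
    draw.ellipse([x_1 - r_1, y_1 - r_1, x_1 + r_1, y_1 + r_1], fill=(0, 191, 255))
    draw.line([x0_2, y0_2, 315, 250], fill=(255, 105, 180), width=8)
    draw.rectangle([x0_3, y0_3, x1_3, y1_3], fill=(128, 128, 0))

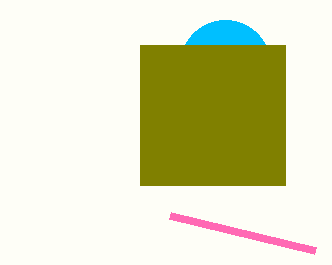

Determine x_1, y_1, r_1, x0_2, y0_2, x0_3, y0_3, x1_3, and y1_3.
x_1 = 225
y_1 = 65
r_1 = 45
x0_2 = 170
y0_2 = 215
x0_3 = 140
y0_3 = 45
x1_3 = 285
y1_3 = 185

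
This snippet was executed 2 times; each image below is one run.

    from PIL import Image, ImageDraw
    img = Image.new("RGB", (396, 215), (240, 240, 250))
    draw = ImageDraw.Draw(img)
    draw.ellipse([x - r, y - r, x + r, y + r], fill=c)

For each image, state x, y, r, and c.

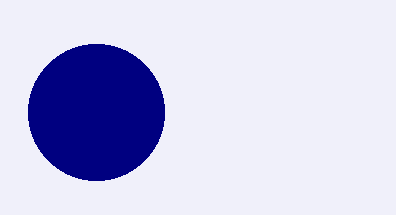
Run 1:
x = 96
y = 112
r = 68
c = 'navy'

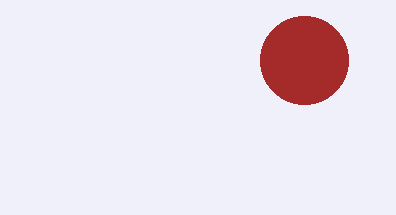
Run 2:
x = 304, y = 60, r = 44, c = 'brown'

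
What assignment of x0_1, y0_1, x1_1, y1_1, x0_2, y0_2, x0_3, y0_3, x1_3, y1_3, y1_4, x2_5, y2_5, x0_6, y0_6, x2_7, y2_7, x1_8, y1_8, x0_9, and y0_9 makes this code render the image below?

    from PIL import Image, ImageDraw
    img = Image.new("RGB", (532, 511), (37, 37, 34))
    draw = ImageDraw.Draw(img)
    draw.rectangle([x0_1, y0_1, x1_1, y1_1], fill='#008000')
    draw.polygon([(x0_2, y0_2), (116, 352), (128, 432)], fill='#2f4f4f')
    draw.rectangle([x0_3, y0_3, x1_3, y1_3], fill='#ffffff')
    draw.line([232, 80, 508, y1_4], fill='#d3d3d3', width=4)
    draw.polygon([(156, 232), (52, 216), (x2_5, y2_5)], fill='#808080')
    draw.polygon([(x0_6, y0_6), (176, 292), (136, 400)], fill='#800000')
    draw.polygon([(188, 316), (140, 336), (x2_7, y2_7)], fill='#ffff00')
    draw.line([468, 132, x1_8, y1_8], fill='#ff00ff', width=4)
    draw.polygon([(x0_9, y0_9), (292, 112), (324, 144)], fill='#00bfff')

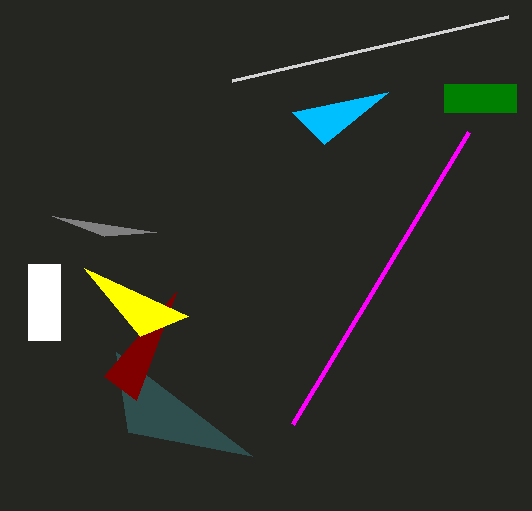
x0_1 = 444, y0_1 = 84, x1_1 = 516, y1_1 = 112, x0_2 = 252, y0_2 = 456, x0_3 = 28, y0_3 = 264, x1_3 = 60, y1_3 = 340, y1_4 = 16, x2_5 = 104, y2_5 = 236, x0_6 = 104, y0_6 = 376, x2_7 = 84, y2_7 = 268, x1_8 = 292, y1_8 = 424, x0_9 = 388, y0_9 = 92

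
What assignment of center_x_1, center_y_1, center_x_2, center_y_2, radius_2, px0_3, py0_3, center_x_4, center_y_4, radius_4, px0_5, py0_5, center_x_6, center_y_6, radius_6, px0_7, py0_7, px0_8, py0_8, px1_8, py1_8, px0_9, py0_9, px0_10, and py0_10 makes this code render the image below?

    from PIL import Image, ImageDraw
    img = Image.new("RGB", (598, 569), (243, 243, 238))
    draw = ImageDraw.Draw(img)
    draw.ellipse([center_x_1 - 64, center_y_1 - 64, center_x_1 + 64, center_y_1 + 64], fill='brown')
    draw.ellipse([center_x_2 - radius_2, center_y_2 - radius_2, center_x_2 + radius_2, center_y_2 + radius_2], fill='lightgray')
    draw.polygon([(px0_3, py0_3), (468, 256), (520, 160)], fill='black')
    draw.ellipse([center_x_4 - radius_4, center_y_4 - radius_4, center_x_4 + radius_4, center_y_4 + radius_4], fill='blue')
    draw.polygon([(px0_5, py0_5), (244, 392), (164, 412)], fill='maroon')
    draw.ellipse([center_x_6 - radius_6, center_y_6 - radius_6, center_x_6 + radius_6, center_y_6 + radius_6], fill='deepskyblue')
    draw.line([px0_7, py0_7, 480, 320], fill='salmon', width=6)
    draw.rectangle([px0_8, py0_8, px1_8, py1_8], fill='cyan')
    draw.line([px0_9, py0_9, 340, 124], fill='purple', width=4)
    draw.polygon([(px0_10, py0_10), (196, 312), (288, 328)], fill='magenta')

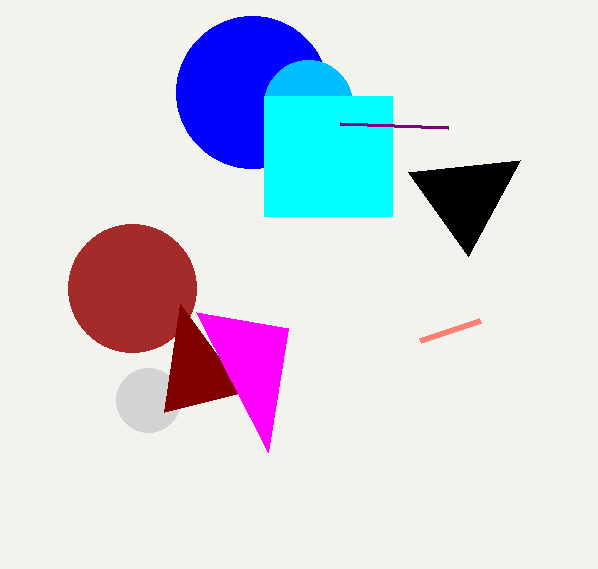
center_x_1 = 132, center_y_1 = 288, center_x_2 = 148, center_y_2 = 400, radius_2 = 32, px0_3 = 408, py0_3 = 172, center_x_4 = 252, center_y_4 = 92, radius_4 = 76, px0_5 = 180, py0_5 = 304, center_x_6 = 308, center_y_6 = 104, radius_6 = 44, px0_7 = 420, py0_7 = 340, px0_8 = 264, py0_8 = 96, px1_8 = 392, py1_8 = 216, px0_9 = 448, py0_9 = 128, px0_10 = 268, py0_10 = 452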